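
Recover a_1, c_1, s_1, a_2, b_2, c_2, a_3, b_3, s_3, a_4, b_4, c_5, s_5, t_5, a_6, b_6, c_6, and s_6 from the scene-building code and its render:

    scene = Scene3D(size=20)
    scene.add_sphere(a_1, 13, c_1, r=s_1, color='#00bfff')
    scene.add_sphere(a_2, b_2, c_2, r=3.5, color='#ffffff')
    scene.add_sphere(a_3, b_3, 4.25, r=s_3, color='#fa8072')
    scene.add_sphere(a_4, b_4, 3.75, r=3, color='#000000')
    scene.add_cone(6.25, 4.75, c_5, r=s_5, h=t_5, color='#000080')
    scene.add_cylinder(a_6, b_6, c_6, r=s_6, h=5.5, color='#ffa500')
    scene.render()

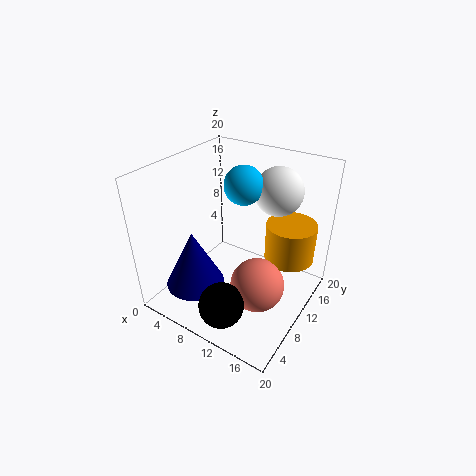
a_1 = 9; c_1 = 16.5; s_1 = 2.75; a_2 = 12.75; b_2 = 16.25; c_2 = 15.25; a_3 = 14; b_3 = 8.75; s_3 = 3.75; a_4 = 11.75; b_4 = 3.25; c_5 = 4.25; s_5 = 4; t_5 = 8; a_6 = 16; b_6 = 14.25; c_6 = 6.5; s_6 = 3.5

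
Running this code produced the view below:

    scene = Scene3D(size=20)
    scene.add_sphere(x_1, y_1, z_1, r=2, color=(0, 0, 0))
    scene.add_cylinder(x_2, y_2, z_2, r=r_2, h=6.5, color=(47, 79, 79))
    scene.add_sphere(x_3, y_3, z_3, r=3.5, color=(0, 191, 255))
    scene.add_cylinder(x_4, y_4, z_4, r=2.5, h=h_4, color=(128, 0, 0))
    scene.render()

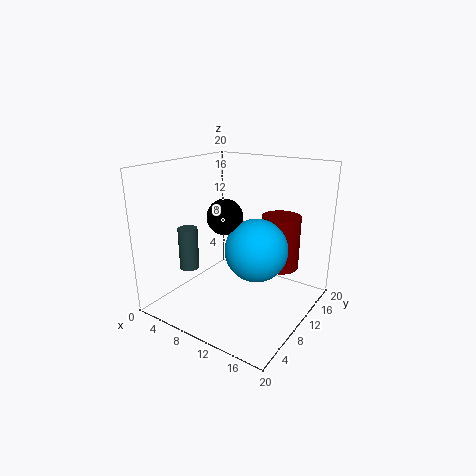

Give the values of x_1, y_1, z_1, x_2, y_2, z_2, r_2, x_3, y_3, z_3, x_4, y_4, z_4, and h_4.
x_1 = 13, y_1 = 3, z_1 = 15.5, x_2 = 1.5, y_2 = 9, z_2 = 3.5, r_2 = 1.5, x_3 = 16.5, y_3 = 4, z_3 = 12, x_4 = 16, y_4 = 11, z_4 = 7, h_4 = 7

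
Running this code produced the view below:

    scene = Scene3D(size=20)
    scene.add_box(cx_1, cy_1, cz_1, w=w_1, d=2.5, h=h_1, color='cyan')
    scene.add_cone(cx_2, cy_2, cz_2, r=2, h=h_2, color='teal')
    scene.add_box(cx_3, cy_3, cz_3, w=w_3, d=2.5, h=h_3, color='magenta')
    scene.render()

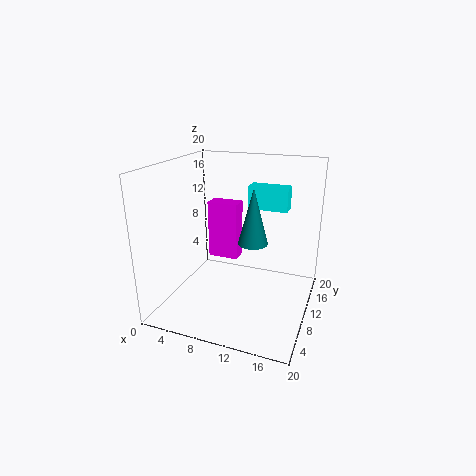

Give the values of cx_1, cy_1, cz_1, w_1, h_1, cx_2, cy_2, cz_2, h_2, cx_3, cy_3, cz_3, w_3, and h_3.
cx_1 = 9.5; cy_1 = 15.5; cz_1 = 12.5; w_1 = 6; h_1 = 3.5; cx_2 = 12.5; cy_2 = 9; cz_2 = 10; h_2 = 7.5; cx_3 = 4.5; cy_3 = 12; cz_3 = 5.5; w_3 = 4.5; h_3 = 8.5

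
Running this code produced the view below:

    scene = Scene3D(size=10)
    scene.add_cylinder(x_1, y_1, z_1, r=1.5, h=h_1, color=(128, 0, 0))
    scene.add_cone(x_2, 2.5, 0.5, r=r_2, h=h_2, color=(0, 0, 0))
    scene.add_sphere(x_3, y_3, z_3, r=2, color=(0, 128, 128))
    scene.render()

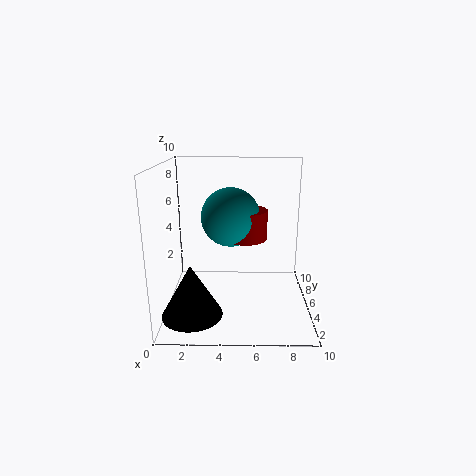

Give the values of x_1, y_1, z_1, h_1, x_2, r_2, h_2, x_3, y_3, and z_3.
x_1 = 5.5, y_1 = 5, z_1 = 5, h_1 = 2, x_2 = 2, r_2 = 2, h_2 = 3.5, x_3 = 4.5, y_3 = 5, z_3 = 6.5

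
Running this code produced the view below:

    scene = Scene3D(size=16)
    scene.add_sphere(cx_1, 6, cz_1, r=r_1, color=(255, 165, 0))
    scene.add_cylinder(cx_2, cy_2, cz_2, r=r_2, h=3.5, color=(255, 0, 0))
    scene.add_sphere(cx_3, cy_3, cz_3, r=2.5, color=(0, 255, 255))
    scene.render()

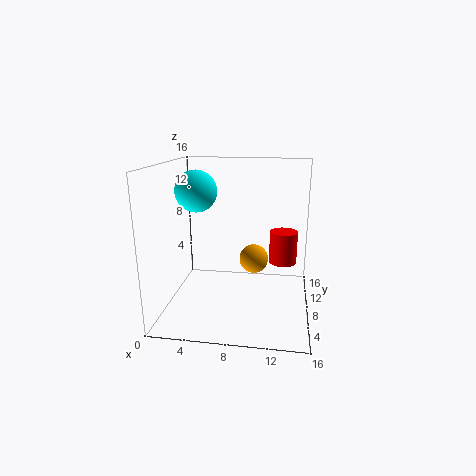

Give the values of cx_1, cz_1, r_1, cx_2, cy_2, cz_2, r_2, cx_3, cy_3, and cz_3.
cx_1 = 10
cz_1 = 6.5
r_1 = 1.5
cx_2 = 13
cy_2 = 8
cz_2 = 5.5
r_2 = 1.5
cx_3 = 2.5
cy_3 = 11
cz_3 = 12.5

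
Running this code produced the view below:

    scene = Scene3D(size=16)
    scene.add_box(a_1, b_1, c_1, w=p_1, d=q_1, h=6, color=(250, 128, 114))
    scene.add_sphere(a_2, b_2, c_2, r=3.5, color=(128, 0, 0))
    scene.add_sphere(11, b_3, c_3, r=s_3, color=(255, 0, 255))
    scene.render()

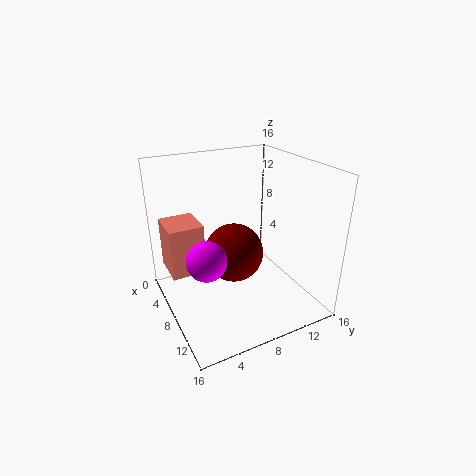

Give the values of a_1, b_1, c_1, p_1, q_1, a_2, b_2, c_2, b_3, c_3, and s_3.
a_1 = 1, b_1 = 1, c_1 = 3, p_1 = 4.5, q_1 = 4, a_2 = 6, b_2 = 8.5, c_2 = 5, b_3 = 3, c_3 = 8, s_3 = 2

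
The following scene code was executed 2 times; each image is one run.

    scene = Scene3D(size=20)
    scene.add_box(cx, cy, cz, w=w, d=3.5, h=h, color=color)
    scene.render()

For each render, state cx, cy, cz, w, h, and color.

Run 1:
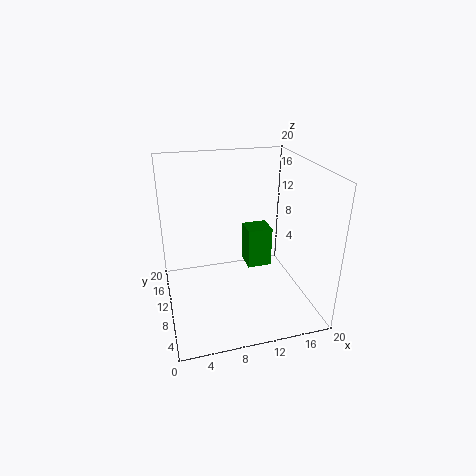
cx = 12.5
cy = 12.75
cz = 3
w = 3.75
h = 6.25
color = 'green'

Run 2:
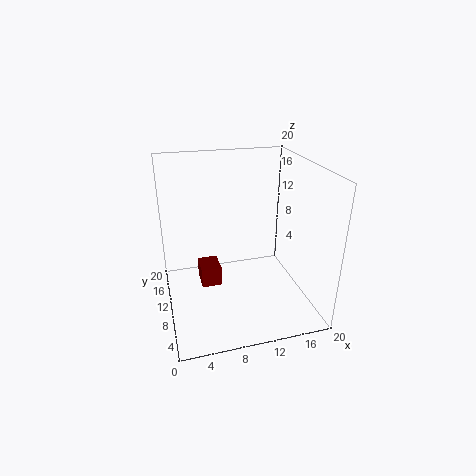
cx = 4.5
cy = 8.5
cz = 3.75
w = 2.75
h = 2.75
color = 'maroon'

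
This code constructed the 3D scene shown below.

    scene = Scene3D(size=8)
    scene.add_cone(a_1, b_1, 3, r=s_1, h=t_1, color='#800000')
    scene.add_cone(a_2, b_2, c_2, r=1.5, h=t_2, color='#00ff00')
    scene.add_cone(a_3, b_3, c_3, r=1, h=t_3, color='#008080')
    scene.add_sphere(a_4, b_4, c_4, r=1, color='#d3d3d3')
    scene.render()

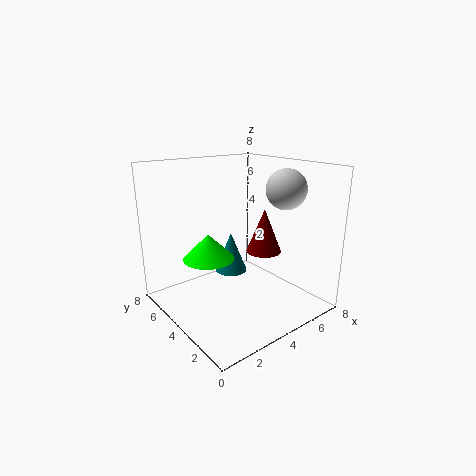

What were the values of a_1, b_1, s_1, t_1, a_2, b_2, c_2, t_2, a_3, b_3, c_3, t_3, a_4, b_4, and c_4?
a_1 = 5.5
b_1 = 3.5
s_1 = 1
t_1 = 2.5
a_2 = 3
b_2 = 5.5
c_2 = 2.5
t_2 = 1.5
a_3 = 5
b_3 = 6
c_3 = 1
t_3 = 2.5
a_4 = 5
b_4 = 1.5
c_4 = 7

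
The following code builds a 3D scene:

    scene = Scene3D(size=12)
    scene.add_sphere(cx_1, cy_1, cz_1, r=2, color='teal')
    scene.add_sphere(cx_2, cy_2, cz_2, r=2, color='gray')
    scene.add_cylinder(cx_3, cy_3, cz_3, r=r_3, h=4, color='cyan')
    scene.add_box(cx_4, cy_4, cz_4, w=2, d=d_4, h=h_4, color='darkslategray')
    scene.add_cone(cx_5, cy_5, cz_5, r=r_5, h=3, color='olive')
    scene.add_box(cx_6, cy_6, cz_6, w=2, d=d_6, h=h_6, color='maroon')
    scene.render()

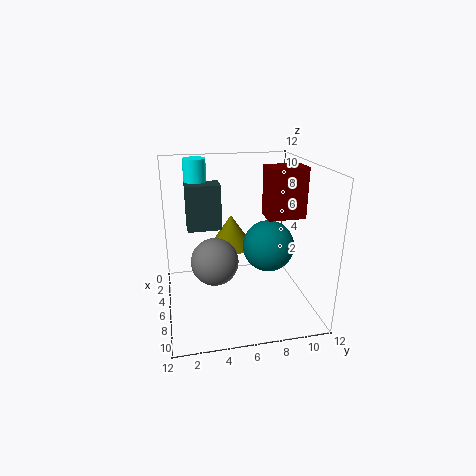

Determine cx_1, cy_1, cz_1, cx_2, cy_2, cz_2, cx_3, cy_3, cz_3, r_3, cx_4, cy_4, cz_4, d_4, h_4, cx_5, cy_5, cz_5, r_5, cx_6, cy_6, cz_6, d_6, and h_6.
cx_1 = 8, cy_1 = 8, cz_1 = 6, cx_2 = 6, cy_2 = 4, cz_2 = 4, cx_3 = 2, cy_3 = 3, cz_3 = 8, r_3 = 1, cx_4 = 2, cy_4 = 2, cz_4 = 6, d_4 = 3, h_4 = 4, cx_5 = 3, cy_5 = 6, cz_5 = 4, r_5 = 2, cx_6 = 6, cy_6 = 8, cz_6 = 8, d_6 = 3, h_6 = 4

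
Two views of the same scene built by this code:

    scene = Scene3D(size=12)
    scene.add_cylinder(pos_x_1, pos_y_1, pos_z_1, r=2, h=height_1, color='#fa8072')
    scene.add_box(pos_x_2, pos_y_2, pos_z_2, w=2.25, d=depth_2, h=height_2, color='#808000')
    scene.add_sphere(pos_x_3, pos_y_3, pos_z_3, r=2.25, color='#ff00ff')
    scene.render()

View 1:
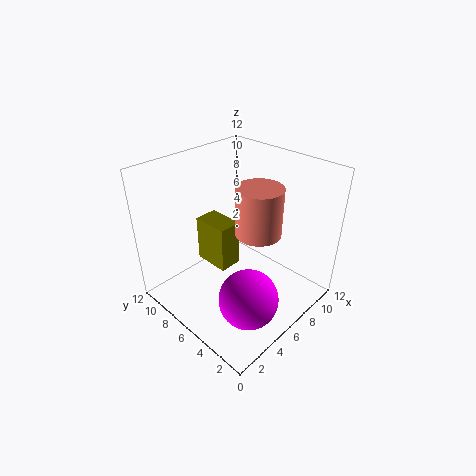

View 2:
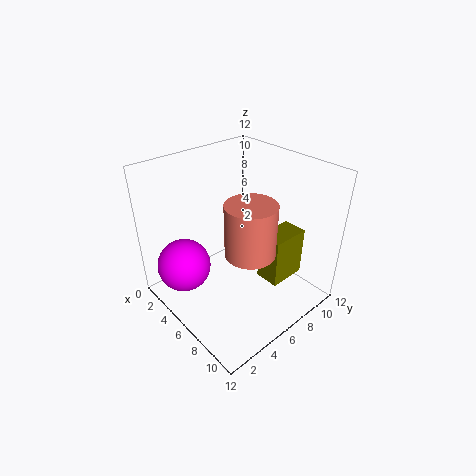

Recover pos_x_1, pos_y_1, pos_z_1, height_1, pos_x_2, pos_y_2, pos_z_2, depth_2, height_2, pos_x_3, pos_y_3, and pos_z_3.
pos_x_1 = 8, pos_y_1 = 5.5, pos_z_1 = 5.75, height_1 = 4.25, pos_x_2 = 6.25, pos_y_2 = 8.25, pos_z_2 = 1, depth_2 = 3.5, height_2 = 4.5, pos_x_3 = 3.25, pos_y_3 = 2.25, pos_z_3 = 3.5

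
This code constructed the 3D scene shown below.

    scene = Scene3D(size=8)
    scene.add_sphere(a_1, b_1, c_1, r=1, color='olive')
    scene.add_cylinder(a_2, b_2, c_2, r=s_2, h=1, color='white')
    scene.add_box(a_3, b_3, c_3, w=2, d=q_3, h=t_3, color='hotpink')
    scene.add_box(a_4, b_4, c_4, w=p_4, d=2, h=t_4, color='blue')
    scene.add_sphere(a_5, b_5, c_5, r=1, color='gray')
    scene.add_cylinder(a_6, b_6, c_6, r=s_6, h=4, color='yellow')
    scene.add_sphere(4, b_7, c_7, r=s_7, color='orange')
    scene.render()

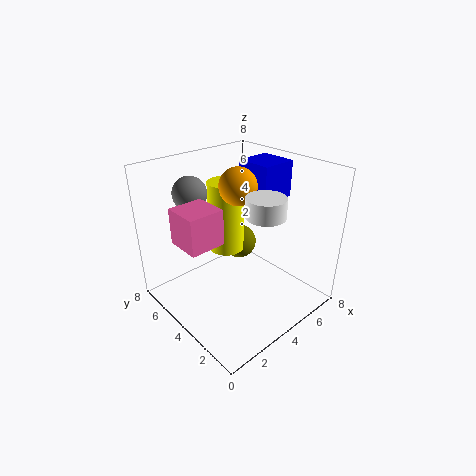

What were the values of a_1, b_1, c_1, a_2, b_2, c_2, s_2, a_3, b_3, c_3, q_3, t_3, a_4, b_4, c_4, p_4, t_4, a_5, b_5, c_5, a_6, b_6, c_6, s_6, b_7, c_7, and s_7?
a_1 = 5, b_1 = 5, c_1 = 3, a_2 = 4, b_2 = 2, c_2 = 6, s_2 = 1, a_3 = 1, b_3 = 4, c_3 = 4, q_3 = 2, t_3 = 2, a_4 = 5, b_4 = 3, c_4 = 6, p_4 = 2, t_4 = 2, a_5 = 3, b_5 = 7, c_5 = 6, a_6 = 4, b_6 = 5, c_6 = 3, s_6 = 1, b_7 = 4, c_7 = 7, s_7 = 1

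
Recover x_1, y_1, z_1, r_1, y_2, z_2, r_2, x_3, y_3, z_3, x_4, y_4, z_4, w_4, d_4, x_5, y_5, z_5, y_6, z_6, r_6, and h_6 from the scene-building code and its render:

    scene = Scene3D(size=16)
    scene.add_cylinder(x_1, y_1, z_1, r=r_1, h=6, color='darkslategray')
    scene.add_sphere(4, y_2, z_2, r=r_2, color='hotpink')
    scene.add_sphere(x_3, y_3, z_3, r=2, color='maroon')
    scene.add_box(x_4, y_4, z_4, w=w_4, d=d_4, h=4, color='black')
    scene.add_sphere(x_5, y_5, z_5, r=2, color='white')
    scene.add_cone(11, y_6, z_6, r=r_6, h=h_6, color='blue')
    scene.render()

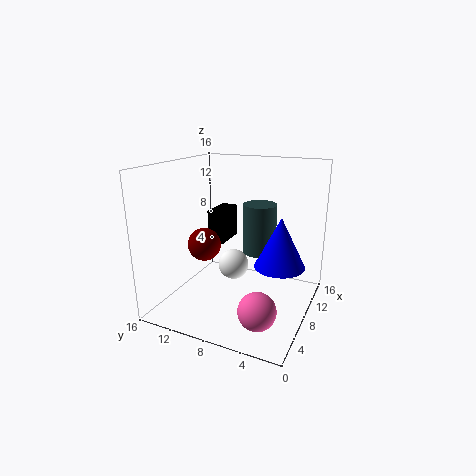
x_1 = 12
y_1 = 7
z_1 = 5
r_1 = 2
y_2 = 4
z_2 = 2
r_2 = 2
x_3 = 9
y_3 = 13
z_3 = 6
x_4 = 10
y_4 = 11
z_4 = 6
w_4 = 4
d_4 = 2
x_5 = 13
y_5 = 11
z_5 = 2
y_6 = 4
z_6 = 4
r_6 = 3
h_6 = 6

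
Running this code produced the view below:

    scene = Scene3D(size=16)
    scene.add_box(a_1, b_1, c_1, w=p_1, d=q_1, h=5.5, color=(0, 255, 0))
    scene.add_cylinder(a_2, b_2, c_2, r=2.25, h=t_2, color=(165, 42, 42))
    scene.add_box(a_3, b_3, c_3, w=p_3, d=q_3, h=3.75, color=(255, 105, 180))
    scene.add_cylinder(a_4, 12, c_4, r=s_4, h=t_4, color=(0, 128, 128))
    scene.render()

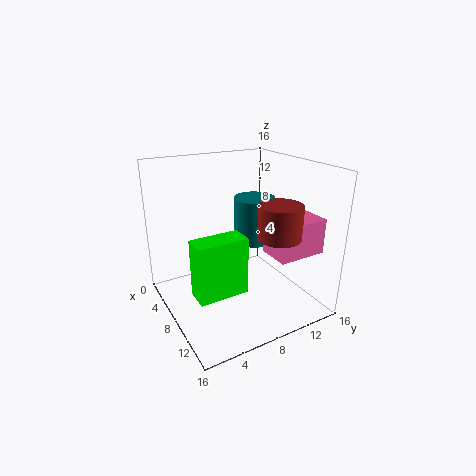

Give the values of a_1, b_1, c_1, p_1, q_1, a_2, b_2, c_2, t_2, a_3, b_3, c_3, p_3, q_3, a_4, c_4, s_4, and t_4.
a_1 = 12, b_1 = 0.75, c_1 = 5.5, p_1 = 2.25, q_1 = 4.75, a_2 = 12.5, b_2 = 10.25, c_2 = 9.25, t_2 = 3.5, a_3 = 10.75, b_3 = 9.5, c_3 = 7.25, p_3 = 3.5, q_3 = 5.25, a_4 = 5, c_4 = 5.75, s_4 = 2.5, t_4 = 5.5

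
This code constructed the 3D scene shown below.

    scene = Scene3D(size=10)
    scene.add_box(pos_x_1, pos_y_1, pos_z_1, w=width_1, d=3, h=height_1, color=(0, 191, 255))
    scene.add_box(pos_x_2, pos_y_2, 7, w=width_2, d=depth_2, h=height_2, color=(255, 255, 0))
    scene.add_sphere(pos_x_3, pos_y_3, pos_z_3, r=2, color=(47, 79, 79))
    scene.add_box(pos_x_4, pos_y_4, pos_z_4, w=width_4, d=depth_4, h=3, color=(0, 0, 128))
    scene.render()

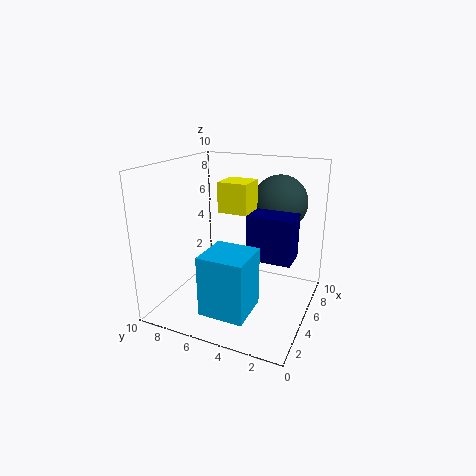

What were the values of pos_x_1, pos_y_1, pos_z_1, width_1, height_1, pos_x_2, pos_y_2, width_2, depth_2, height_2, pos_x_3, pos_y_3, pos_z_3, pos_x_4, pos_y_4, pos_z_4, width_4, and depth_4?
pos_x_1 = 1
pos_y_1 = 3
pos_z_1 = 1
width_1 = 3
height_1 = 4
pos_x_2 = 4
pos_y_2 = 4
width_2 = 2
depth_2 = 2
height_2 = 2
pos_x_3 = 8
pos_y_3 = 3
pos_z_3 = 7
pos_x_4 = 4
pos_y_4 = 1
pos_z_4 = 4
width_4 = 2
depth_4 = 3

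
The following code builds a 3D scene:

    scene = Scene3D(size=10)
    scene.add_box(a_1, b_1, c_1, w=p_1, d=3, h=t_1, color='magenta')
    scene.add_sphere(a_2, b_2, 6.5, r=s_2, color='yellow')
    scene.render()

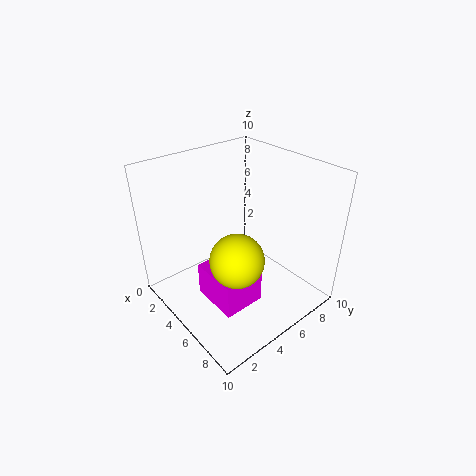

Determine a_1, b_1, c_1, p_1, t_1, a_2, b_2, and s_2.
a_1 = 3.5; b_1 = 2.5; c_1 = 0.5; p_1 = 3.5; t_1 = 2.5; a_2 = 8.5; b_2 = 2; s_2 = 1.5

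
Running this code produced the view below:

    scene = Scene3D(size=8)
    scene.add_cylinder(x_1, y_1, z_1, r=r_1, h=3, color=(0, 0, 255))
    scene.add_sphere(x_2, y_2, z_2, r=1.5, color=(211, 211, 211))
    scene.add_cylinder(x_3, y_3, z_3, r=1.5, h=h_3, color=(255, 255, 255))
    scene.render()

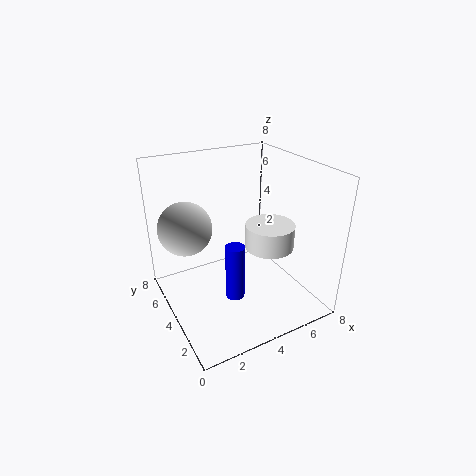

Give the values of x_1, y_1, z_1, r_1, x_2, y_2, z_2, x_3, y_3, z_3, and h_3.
x_1 = 3, y_1 = 2.5, z_1 = 1.5, r_1 = 0.5, x_2 = 1.5, y_2 = 5.5, z_2 = 4.5, x_3 = 6.5, y_3 = 4.5, z_3 = 2.5, h_3 = 1.5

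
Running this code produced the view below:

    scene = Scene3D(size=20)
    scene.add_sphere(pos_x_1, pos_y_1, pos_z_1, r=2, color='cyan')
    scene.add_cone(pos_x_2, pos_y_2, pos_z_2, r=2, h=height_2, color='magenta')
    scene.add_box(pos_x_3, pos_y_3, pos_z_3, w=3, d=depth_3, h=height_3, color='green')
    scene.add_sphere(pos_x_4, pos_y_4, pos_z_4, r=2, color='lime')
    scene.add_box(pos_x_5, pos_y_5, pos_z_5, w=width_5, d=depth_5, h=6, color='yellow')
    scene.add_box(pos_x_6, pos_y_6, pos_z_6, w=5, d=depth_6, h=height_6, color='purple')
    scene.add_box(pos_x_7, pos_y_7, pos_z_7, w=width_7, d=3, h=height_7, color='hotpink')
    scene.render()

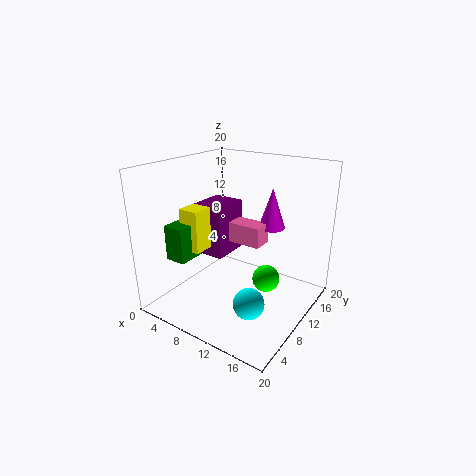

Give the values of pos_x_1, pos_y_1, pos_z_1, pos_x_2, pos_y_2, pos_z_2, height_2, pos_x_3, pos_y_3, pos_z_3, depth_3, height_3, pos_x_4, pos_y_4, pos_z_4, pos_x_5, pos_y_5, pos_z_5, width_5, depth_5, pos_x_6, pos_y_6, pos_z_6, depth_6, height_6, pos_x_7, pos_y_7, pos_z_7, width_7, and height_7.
pos_x_1 = 15
pos_y_1 = 5
pos_z_1 = 4
pos_x_2 = 12
pos_y_2 = 16
pos_z_2 = 10
height_2 = 6
pos_x_3 = 2
pos_y_3 = 4
pos_z_3 = 7
depth_3 = 4
height_3 = 5
pos_x_4 = 13
pos_y_4 = 13
pos_z_4 = 3
pos_x_5 = 3
pos_y_5 = 6
pos_z_5 = 8
width_5 = 3
depth_5 = 3
pos_x_6 = 1
pos_y_6 = 11
pos_z_6 = 5
depth_6 = 6
height_6 = 8
pos_x_7 = 7
pos_y_7 = 12
pos_z_7 = 8
width_7 = 5
height_7 = 3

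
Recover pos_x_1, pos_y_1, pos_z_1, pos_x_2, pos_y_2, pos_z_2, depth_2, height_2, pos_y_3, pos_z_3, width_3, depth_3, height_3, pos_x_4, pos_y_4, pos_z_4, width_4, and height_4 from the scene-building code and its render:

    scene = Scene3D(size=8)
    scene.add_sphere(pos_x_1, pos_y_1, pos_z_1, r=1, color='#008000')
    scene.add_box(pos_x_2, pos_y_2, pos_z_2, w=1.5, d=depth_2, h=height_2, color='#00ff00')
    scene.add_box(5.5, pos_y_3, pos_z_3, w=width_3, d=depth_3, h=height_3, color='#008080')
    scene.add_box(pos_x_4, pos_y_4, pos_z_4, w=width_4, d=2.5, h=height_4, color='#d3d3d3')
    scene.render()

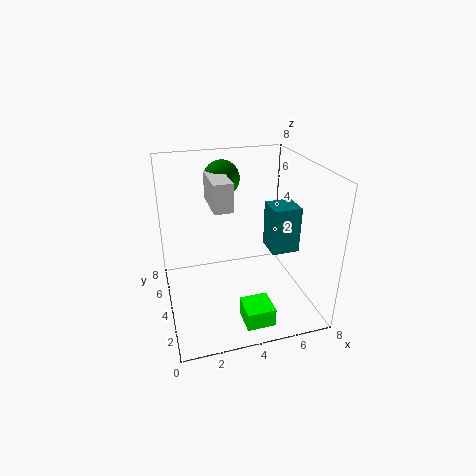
pos_x_1 = 3.5; pos_y_1 = 5.5; pos_z_1 = 7; pos_x_2 = 3.5; pos_y_2 = 0.5; pos_z_2 = 0.5; depth_2 = 1.5; height_2 = 1; pos_y_3 = 2.5; pos_z_3 = 3.5; width_3 = 1.5; depth_3 = 1.5; height_3 = 2.5; pos_x_4 = 2.5; pos_y_4 = 3; pos_z_4 = 6; width_4 = 1; height_4 = 1.5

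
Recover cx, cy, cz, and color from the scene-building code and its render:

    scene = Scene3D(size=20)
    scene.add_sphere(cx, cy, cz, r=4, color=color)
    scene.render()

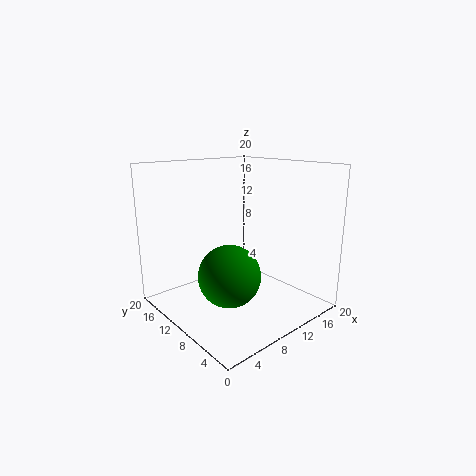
cx = 6; cy = 7; cz = 6.5; color = 'green'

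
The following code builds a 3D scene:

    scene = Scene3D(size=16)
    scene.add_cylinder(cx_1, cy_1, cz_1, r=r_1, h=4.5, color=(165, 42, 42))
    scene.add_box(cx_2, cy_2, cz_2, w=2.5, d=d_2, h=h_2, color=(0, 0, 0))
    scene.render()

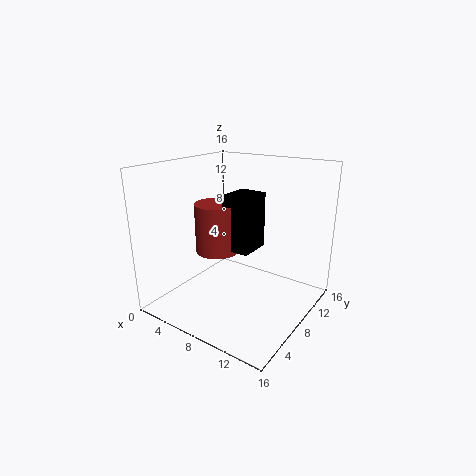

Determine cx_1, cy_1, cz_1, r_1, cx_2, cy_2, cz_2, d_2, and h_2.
cx_1 = 9.5; cy_1 = 2.5; cz_1 = 9; r_1 = 2; cx_2 = 10.5; cy_2 = 2; cz_2 = 9.5; d_2 = 3; h_2 = 5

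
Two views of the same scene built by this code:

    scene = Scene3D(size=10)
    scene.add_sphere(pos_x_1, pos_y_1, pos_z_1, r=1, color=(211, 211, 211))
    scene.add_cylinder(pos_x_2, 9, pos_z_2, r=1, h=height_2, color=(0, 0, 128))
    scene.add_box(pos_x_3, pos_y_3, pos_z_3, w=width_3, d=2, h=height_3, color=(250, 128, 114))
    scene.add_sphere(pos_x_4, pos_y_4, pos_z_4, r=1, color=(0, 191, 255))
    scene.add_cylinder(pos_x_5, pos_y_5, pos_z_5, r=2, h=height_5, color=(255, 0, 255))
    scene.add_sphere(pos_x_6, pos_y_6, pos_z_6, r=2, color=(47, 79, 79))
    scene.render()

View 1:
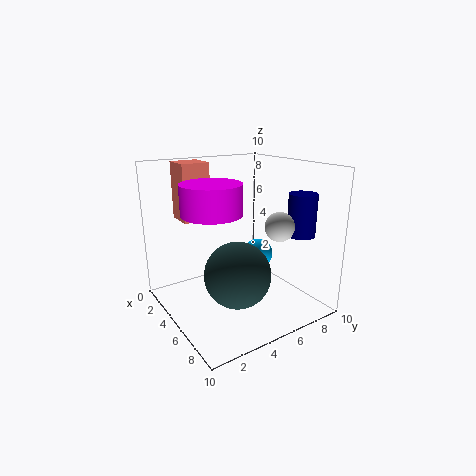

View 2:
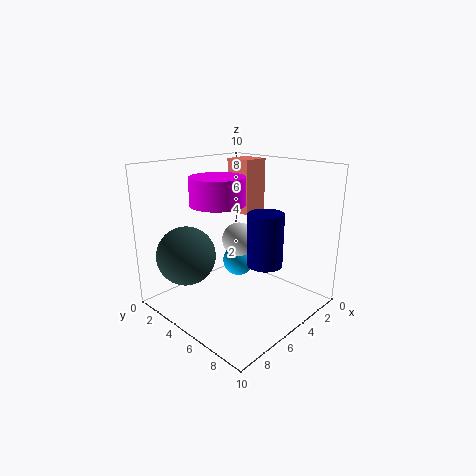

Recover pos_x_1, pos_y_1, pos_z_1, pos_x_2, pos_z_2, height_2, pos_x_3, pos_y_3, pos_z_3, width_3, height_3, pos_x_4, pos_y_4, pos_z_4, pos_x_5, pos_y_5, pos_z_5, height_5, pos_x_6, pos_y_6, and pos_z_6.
pos_x_1 = 7; pos_y_1 = 7; pos_z_1 = 6; pos_x_2 = 7; pos_z_2 = 5; height_2 = 3; pos_x_3 = 1; pos_y_3 = 2; pos_z_3 = 6; width_3 = 2; height_3 = 4; pos_x_4 = 6; pos_y_4 = 6; pos_z_4 = 4; pos_x_5 = 5; pos_y_5 = 3; pos_z_5 = 7; height_5 = 2; pos_x_6 = 8; pos_y_6 = 3; pos_z_6 = 4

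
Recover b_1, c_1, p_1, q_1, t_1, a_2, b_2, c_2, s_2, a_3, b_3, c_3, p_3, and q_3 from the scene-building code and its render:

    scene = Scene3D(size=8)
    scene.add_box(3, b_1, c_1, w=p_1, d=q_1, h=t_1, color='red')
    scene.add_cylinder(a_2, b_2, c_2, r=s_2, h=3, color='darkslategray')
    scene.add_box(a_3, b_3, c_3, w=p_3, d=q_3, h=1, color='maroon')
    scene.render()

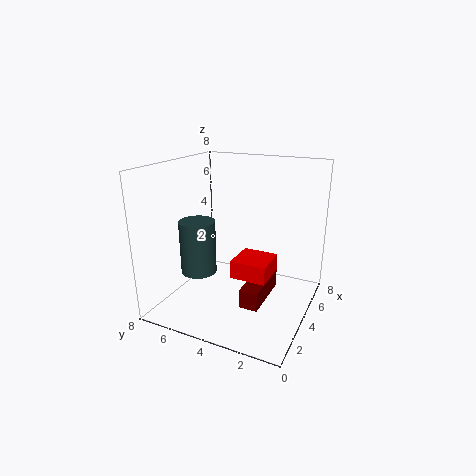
b_1 = 2
c_1 = 2
p_1 = 2
q_1 = 2
t_1 = 1
a_2 = 3
b_2 = 6
c_2 = 2
s_2 = 1
a_3 = 2
b_3 = 2
c_3 = 1
p_3 = 3
q_3 = 1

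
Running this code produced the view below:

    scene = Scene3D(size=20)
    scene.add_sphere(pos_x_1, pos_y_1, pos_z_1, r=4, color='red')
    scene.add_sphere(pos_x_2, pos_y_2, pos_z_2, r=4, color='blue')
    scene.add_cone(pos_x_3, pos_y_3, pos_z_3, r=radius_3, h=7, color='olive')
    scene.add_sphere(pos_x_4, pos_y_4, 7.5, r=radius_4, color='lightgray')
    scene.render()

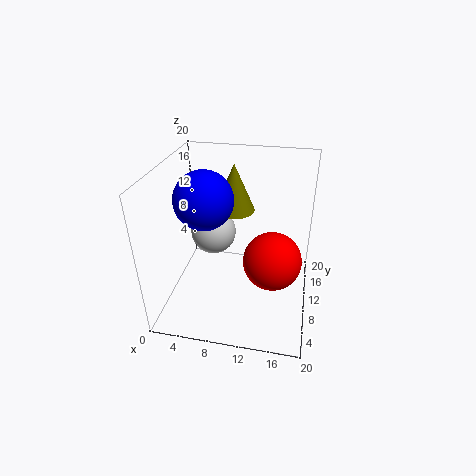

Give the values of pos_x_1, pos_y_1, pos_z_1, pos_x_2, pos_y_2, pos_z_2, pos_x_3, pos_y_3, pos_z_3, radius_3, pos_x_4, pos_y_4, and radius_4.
pos_x_1 = 15
pos_y_1 = 9
pos_z_1 = 7.5
pos_x_2 = 5.5
pos_y_2 = 9.5
pos_z_2 = 15.5
pos_x_3 = 8.5
pos_y_3 = 14.5
pos_z_3 = 12
radius_3 = 3
pos_x_4 = 5
pos_y_4 = 15
radius_4 = 3.5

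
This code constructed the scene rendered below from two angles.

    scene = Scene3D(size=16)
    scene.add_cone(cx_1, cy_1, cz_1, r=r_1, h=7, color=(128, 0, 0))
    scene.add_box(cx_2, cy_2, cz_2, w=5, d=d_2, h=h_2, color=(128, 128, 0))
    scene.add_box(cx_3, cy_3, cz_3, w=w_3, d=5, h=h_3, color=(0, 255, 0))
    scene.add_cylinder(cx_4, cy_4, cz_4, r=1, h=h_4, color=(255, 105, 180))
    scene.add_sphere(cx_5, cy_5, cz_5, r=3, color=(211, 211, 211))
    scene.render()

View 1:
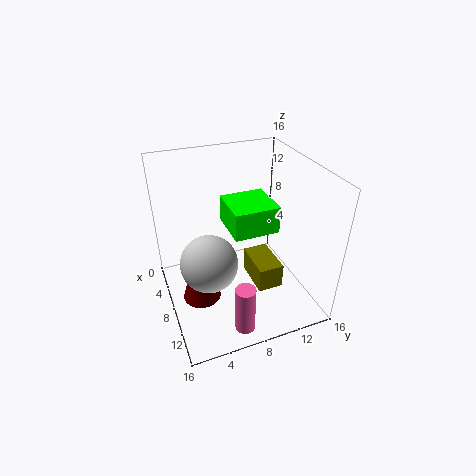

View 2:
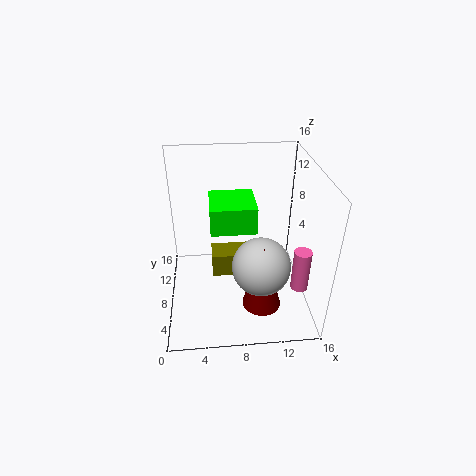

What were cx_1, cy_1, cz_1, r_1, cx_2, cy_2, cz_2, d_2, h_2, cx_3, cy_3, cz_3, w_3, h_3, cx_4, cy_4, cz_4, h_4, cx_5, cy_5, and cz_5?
cx_1 = 10; cy_1 = 3; cz_1 = 3; r_1 = 2; cx_2 = 5; cy_2 = 10; cz_2 = 1; d_2 = 3; h_2 = 3; cx_3 = 5; cy_3 = 7; cz_3 = 9; w_3 = 5; h_3 = 3; cx_4 = 15; cy_4 = 6; cz_4 = 2; h_4 = 5; cx_5 = 10; cy_5 = 4; cz_5 = 7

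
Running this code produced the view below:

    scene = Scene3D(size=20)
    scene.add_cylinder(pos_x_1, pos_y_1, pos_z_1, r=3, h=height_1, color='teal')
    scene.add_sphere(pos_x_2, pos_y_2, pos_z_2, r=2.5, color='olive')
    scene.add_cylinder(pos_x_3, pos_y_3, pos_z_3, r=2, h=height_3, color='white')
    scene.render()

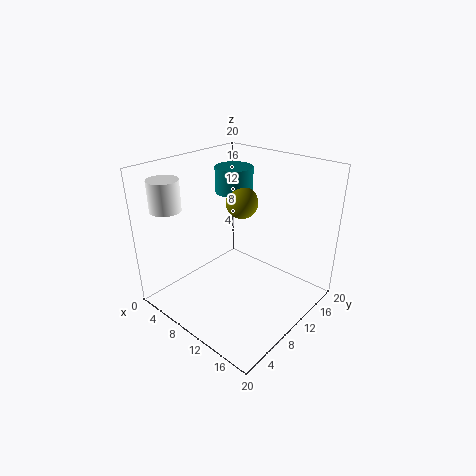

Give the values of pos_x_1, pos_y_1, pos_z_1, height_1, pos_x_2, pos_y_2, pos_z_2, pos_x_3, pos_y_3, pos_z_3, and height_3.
pos_x_1 = 3.5; pos_y_1 = 16.5; pos_z_1 = 13.5; height_1 = 4; pos_x_2 = 6; pos_y_2 = 15.5; pos_z_2 = 12.5; pos_x_3 = 4.5; pos_y_3 = 2.5; pos_z_3 = 15; height_3 = 4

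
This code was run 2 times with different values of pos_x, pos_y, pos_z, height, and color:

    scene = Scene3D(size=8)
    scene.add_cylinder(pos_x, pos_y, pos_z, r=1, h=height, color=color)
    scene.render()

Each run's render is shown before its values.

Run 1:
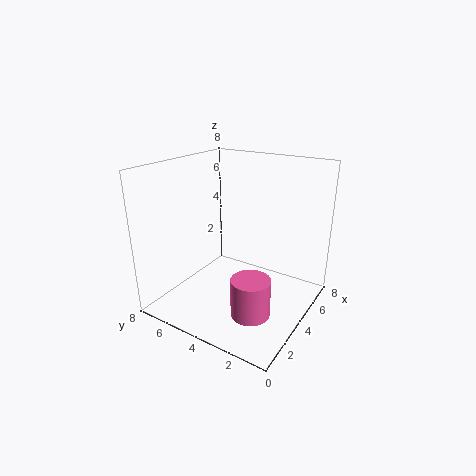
pos_x = 2
pos_y = 2
pos_z = 1
height = 2
color = 'hotpink'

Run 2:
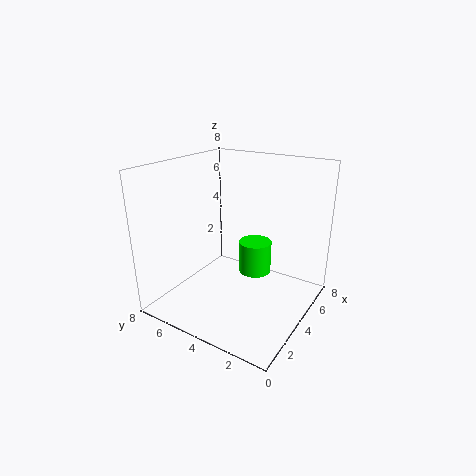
pos_x = 6
pos_y = 4
pos_z = 1
height = 2
color = 'lime'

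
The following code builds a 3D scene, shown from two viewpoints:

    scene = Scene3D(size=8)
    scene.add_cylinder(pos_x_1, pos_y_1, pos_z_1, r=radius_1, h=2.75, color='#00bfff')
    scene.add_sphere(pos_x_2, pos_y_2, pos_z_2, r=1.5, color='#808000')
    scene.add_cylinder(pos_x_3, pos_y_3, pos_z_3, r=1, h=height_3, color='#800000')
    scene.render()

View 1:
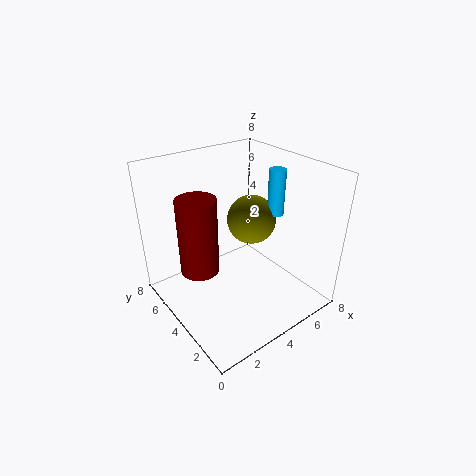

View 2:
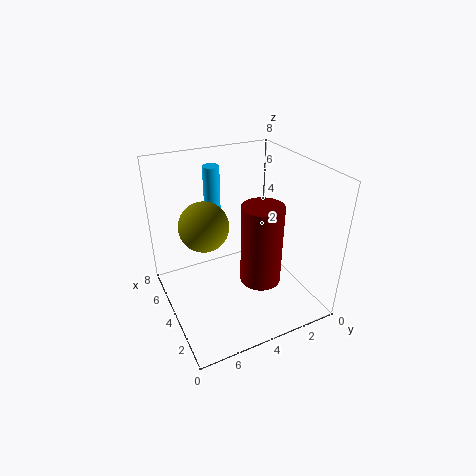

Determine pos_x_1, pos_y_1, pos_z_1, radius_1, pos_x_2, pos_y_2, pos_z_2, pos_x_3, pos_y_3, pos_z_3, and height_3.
pos_x_1 = 7
pos_y_1 = 4.25
pos_z_1 = 4.5
radius_1 = 0.5
pos_x_2 = 6
pos_y_2 = 5.25
pos_z_2 = 4
pos_x_3 = 1.5
pos_y_3 = 4
pos_z_3 = 3
height_3 = 4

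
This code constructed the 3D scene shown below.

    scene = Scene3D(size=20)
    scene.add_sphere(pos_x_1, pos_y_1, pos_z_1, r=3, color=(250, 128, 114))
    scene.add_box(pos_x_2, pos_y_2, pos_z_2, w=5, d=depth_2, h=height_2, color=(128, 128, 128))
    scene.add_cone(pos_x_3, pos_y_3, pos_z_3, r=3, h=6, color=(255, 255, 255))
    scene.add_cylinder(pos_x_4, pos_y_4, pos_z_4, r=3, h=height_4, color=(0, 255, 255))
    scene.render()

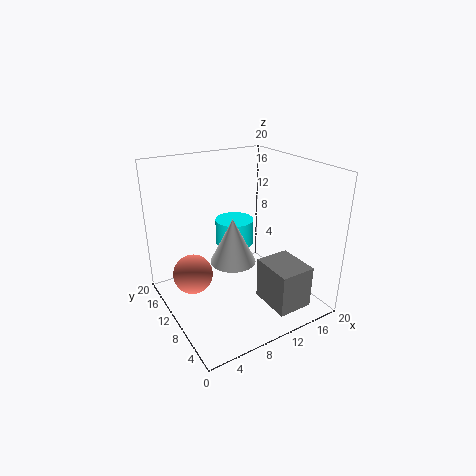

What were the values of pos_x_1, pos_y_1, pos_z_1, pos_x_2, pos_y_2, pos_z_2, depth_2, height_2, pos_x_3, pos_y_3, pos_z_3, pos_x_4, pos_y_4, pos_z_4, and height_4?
pos_x_1 = 5, pos_y_1 = 15, pos_z_1 = 3, pos_x_2 = 12, pos_y_2 = 2, pos_z_2 = 1, depth_2 = 6, height_2 = 6, pos_x_3 = 8, pos_y_3 = 8, pos_z_3 = 8, pos_x_4 = 13, pos_y_4 = 16, pos_z_4 = 6, height_4 = 4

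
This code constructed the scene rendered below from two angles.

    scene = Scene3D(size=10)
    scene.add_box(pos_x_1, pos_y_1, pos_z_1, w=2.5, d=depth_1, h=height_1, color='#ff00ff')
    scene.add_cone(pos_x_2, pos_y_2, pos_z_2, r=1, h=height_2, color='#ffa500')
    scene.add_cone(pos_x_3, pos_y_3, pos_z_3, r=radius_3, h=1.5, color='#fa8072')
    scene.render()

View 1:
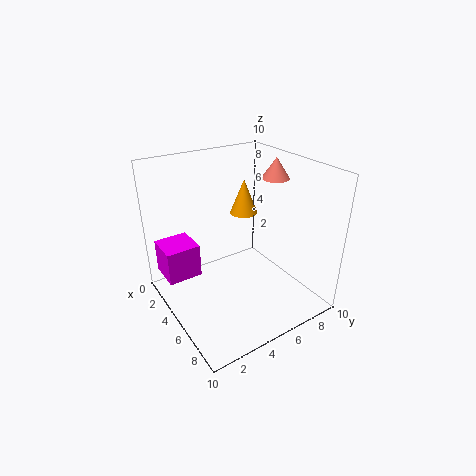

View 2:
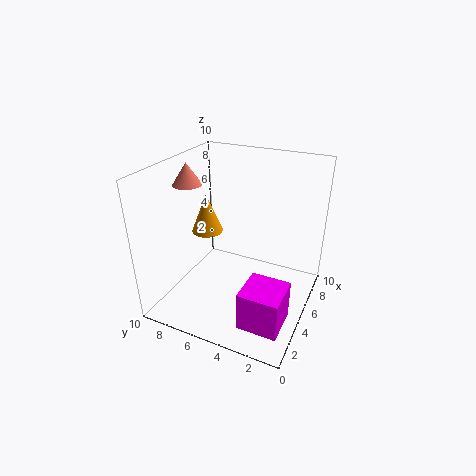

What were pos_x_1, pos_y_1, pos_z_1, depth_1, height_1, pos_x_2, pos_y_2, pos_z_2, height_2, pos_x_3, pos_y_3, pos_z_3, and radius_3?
pos_x_1 = 0.5
pos_y_1 = 0.5
pos_z_1 = 1.5
depth_1 = 2.5
height_1 = 2.5
pos_x_2 = 3.5
pos_y_2 = 6.5
pos_z_2 = 6
height_2 = 2.5
pos_x_3 = 4.5
pos_y_3 = 8.5
pos_z_3 = 8.5
radius_3 = 1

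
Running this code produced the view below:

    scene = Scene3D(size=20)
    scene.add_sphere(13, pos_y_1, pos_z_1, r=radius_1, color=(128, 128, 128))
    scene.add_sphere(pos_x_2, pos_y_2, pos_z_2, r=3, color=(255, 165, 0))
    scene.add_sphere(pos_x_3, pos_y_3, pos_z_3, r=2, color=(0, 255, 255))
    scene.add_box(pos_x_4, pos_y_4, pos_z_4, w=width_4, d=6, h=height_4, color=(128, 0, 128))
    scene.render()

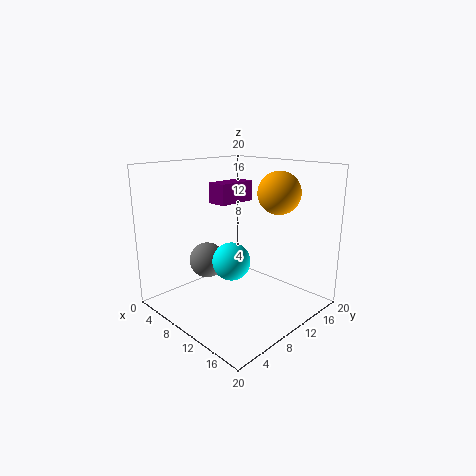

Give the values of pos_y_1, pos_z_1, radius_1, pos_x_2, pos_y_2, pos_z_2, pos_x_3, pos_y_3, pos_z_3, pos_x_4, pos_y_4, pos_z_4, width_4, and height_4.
pos_y_1 = 2; pos_z_1 = 10; radius_1 = 2; pos_x_2 = 13; pos_y_2 = 15; pos_z_2 = 16; pos_x_3 = 17; pos_y_3 = 2; pos_z_3 = 11; pos_x_4 = 4; pos_y_4 = 10; pos_z_4 = 14; width_4 = 3; height_4 = 3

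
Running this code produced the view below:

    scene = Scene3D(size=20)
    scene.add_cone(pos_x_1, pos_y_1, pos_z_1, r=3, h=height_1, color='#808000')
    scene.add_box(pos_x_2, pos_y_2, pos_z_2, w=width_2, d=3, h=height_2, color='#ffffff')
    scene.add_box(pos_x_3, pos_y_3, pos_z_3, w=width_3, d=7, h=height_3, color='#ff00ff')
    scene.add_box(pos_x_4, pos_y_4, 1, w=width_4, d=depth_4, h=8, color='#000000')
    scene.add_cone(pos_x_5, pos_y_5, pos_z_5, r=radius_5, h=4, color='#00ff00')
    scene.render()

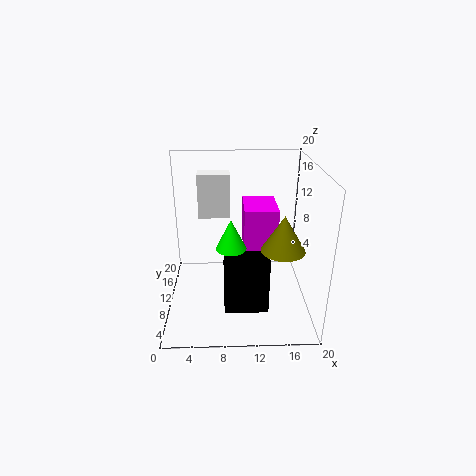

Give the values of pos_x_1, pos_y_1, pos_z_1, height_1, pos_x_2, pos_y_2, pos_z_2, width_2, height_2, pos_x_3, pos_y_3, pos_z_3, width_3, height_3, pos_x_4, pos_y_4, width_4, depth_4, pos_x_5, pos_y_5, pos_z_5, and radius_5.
pos_x_1 = 16; pos_y_1 = 8; pos_z_1 = 9; height_1 = 5; pos_x_2 = 4; pos_y_2 = 17; pos_z_2 = 10; width_2 = 5; height_2 = 7; pos_x_3 = 11; pos_y_3 = 12; pos_z_3 = 6; width_3 = 5; height_3 = 7; pos_x_4 = 8; pos_y_4 = 5; width_4 = 6; depth_4 = 3; pos_x_5 = 9; pos_y_5 = 7; pos_z_5 = 10; radius_5 = 2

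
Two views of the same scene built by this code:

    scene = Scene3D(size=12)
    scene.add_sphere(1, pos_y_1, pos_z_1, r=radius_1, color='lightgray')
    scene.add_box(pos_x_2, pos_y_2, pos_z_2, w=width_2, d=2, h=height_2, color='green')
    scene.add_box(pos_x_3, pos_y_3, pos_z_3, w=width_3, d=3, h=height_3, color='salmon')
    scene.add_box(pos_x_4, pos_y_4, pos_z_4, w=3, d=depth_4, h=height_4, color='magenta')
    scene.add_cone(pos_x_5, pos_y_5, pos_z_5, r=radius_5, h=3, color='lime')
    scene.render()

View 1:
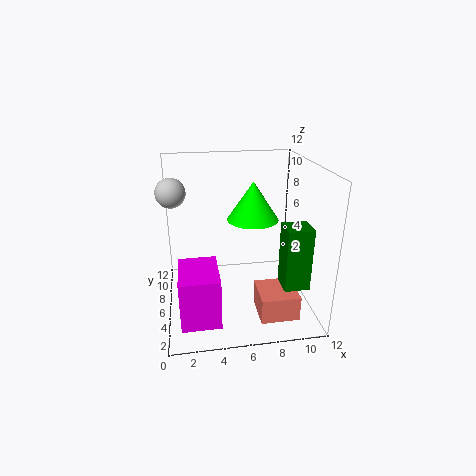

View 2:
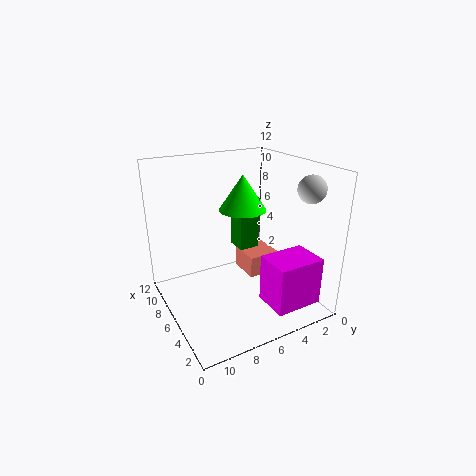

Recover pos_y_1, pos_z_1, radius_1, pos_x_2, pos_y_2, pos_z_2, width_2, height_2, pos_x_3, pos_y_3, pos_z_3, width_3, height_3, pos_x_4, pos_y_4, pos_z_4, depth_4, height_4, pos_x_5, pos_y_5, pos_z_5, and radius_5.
pos_y_1 = 3; pos_z_1 = 11; radius_1 = 1; pos_x_2 = 9; pos_y_2 = 2; pos_z_2 = 3; width_2 = 2; height_2 = 5; pos_x_3 = 7; pos_y_3 = 1; pos_z_3 = 1; width_3 = 3; height_3 = 2; pos_x_4 = 1; pos_y_4 = 1; pos_z_4 = 1; depth_4 = 4; height_4 = 4; pos_x_5 = 7; pos_y_5 = 5; pos_z_5 = 8; radius_5 = 2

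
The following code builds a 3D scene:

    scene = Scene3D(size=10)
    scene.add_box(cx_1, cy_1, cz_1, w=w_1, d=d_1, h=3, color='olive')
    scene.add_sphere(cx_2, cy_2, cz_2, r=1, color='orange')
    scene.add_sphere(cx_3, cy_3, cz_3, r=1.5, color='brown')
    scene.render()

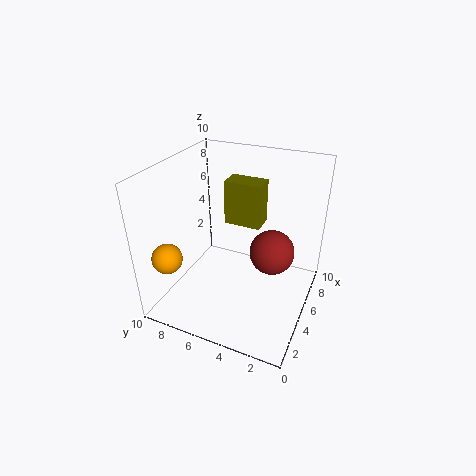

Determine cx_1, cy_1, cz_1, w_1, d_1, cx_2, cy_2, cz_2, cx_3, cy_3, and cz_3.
cx_1 = 5, cy_1 = 3.5, cz_1 = 6, w_1 = 1.5, d_1 = 2.5, cx_2 = 1.5, cy_2 = 8.5, cz_2 = 4.5, cx_3 = 5, cy_3 = 2.5, cz_3 = 4.5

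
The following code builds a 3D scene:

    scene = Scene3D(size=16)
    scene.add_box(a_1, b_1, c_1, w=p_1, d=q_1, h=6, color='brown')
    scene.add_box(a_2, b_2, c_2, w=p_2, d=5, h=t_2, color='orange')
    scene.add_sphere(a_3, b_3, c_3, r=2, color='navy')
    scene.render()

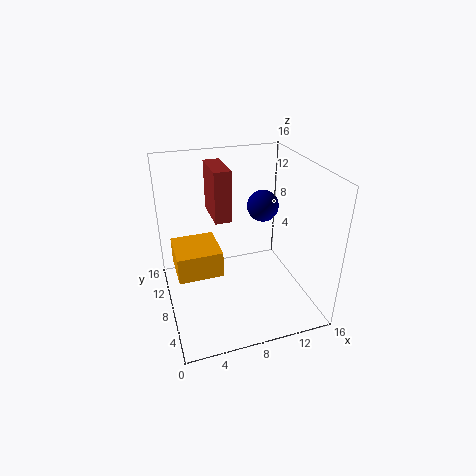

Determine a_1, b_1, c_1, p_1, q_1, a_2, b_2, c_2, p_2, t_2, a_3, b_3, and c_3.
a_1 = 6; b_1 = 10; c_1 = 9; p_1 = 2; q_1 = 5; a_2 = 1; b_2 = 7; c_2 = 4; p_2 = 5; t_2 = 3; a_3 = 13; b_3 = 13; c_3 = 9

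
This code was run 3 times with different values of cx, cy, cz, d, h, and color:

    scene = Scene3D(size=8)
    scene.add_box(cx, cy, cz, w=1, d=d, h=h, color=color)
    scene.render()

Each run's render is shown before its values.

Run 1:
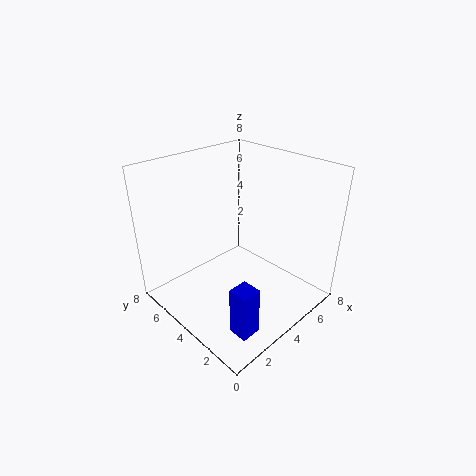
cx = 1, cy = 0.5, cz = 1, d = 1, h = 2.5, color = 'blue'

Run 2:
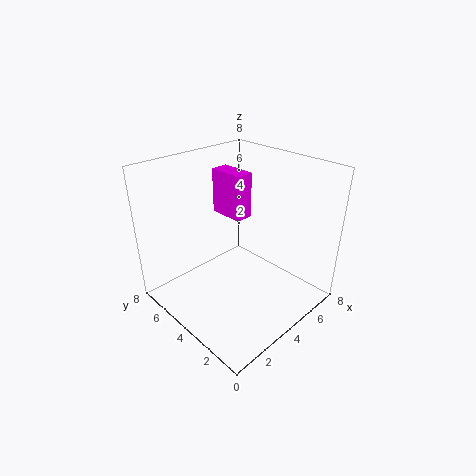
cx = 4, cy = 4, cz = 5, d = 2, h = 2.5, color = 'magenta'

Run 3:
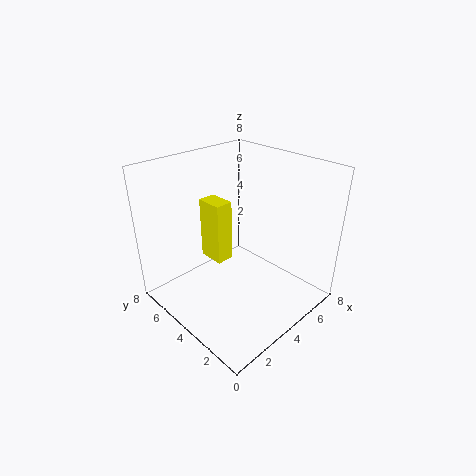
cx = 3, cy = 4.5, cz = 2.5, d = 1.5, h = 3.5, color = 'yellow'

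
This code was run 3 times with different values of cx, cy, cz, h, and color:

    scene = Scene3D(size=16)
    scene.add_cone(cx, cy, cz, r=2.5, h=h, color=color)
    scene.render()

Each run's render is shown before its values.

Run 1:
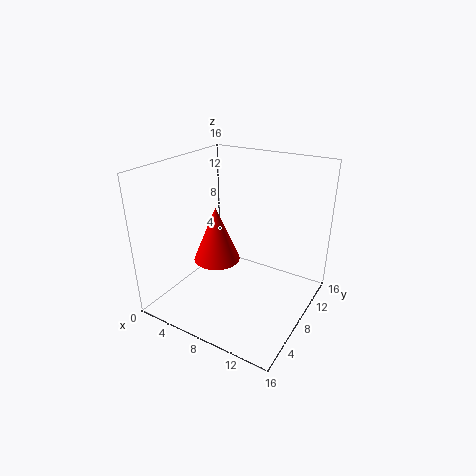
cx = 6.5; cy = 6; cz = 6; h = 6; color = 'red'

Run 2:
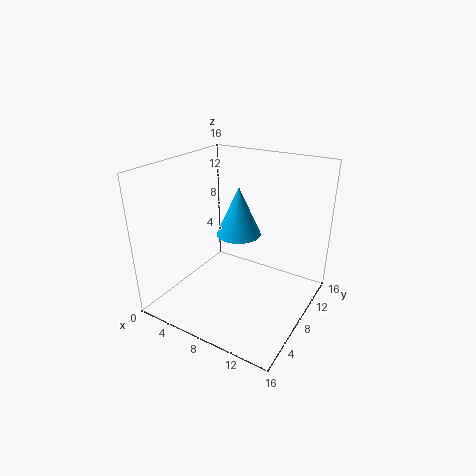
cx = 7.5; cy = 9; cz = 8; h = 5.5; color = 'deepskyblue'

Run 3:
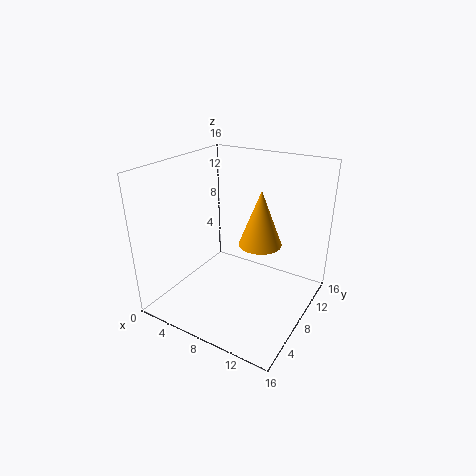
cx = 9.5; cy = 10.5; cz = 6.5; h = 6.5; color = 'orange'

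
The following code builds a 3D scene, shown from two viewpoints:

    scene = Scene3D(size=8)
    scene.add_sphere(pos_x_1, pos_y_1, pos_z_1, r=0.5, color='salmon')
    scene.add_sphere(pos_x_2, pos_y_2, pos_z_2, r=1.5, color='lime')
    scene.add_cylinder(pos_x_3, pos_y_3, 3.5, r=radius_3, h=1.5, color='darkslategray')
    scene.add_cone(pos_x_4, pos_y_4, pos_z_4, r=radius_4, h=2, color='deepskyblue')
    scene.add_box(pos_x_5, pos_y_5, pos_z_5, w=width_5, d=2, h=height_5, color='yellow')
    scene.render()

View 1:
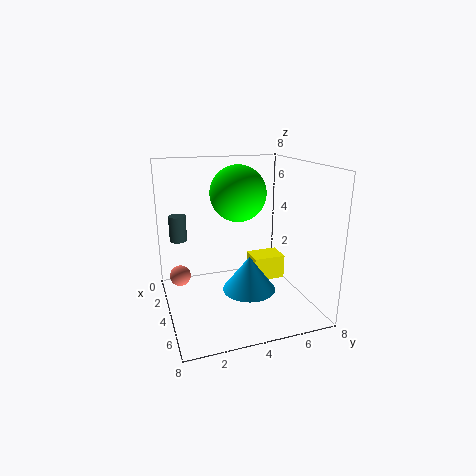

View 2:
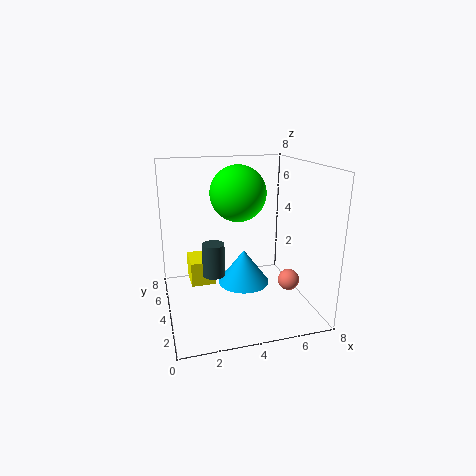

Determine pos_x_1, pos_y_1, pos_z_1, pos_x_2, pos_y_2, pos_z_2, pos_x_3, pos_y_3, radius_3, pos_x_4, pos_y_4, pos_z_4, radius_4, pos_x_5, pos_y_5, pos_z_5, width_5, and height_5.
pos_x_1 = 5.5, pos_y_1 = 0.5, pos_z_1 = 3, pos_x_2 = 4, pos_y_2 = 4, pos_z_2 = 6.5, pos_x_3 = 2, pos_y_3 = 1, radius_3 = 0.5, pos_x_4 = 4.5, pos_y_4 = 4.5, pos_z_4 = 1, radius_4 = 1.5, pos_x_5 = 1.5, pos_y_5 = 5.5, pos_z_5 = 0.5, width_5 = 1.5, height_5 = 1.5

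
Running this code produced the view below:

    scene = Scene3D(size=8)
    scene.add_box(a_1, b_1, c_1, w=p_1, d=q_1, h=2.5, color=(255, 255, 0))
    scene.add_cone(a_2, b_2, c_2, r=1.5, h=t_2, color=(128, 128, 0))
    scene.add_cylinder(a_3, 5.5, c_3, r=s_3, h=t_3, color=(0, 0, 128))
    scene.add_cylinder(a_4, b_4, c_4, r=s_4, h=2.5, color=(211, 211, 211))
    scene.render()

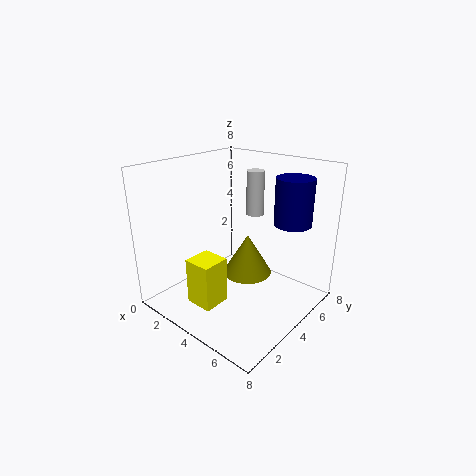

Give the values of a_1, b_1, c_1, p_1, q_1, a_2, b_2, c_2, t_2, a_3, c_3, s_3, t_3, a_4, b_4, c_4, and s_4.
a_1 = 3
b_1 = 1
c_1 = 1
p_1 = 1.5
q_1 = 1.5
a_2 = 3.5
b_2 = 5.5
c_2 = 1
t_2 = 2.5
a_3 = 6.5
c_3 = 5
s_3 = 1
t_3 = 2.5
a_4 = 4
b_4 = 5.5
c_4 = 5
s_4 = 0.5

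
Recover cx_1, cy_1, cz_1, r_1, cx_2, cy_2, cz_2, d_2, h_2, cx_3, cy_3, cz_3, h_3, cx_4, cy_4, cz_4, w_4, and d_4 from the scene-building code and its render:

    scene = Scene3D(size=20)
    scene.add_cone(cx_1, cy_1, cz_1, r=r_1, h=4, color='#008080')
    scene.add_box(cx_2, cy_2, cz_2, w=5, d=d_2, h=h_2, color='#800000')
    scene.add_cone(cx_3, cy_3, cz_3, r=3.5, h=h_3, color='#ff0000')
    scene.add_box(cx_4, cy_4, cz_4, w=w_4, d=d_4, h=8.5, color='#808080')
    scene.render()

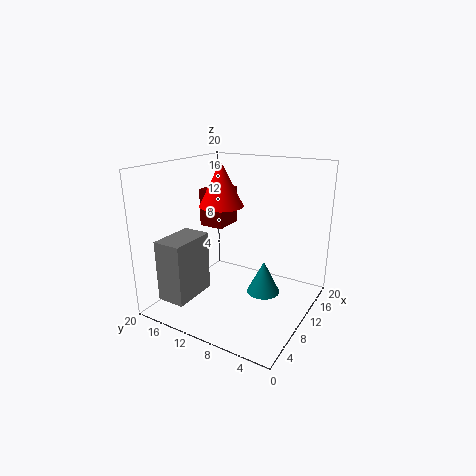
cx_1 = 6
cy_1 = 4
cz_1 = 5.5
r_1 = 2
cx_2 = 14
cy_2 = 15.5
cz_2 = 9
d_2 = 4
h_2 = 6
cx_3 = 15
cy_3 = 16
cz_3 = 12.5
h_3 = 7
cx_4 = 2
cy_4 = 14
cz_4 = 2
w_4 = 6.5
d_4 = 4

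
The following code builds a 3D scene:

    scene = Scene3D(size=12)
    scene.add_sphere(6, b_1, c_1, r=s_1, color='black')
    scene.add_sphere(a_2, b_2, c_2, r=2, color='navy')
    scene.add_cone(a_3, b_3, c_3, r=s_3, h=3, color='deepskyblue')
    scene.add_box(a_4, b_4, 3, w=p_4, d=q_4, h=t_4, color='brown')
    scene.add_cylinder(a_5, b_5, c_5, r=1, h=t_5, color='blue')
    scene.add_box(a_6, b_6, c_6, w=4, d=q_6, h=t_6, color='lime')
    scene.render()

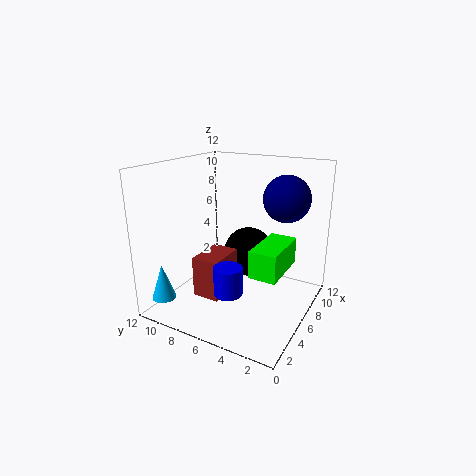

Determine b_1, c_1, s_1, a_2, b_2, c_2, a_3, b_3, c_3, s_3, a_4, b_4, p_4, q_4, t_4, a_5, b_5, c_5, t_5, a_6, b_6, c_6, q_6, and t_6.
b_1 = 5; c_1 = 5; s_1 = 2; a_2 = 9; b_2 = 3; c_2 = 9; a_3 = 2; b_3 = 11; c_3 = 1; s_3 = 1; a_4 = 1; b_4 = 5; p_4 = 3; q_4 = 2; t_4 = 3; a_5 = 1; b_5 = 4; c_5 = 4; t_5 = 2; a_6 = 2; b_6 = 1; c_6 = 5; q_6 = 2; t_6 = 2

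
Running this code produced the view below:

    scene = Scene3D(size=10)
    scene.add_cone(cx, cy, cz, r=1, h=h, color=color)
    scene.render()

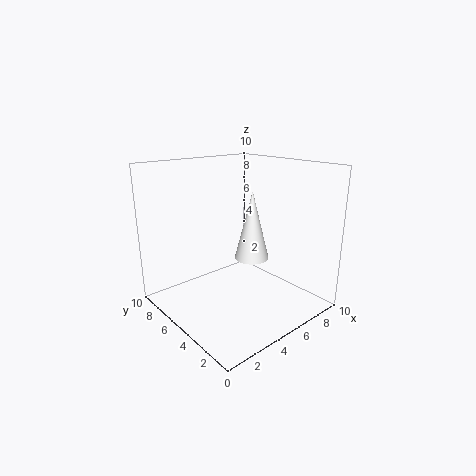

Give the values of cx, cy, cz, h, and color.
cx = 3.5; cy = 2; cz = 5; h = 4; color = 'white'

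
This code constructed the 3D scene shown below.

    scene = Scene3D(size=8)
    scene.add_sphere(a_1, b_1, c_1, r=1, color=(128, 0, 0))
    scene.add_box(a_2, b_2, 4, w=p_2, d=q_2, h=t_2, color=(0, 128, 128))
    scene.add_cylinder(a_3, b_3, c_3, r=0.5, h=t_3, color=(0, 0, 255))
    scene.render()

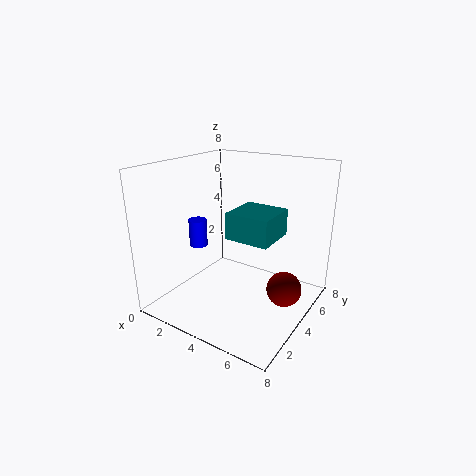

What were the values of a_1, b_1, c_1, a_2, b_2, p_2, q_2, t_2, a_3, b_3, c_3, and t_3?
a_1 = 6.5; b_1 = 5; c_1 = 1; a_2 = 3.5; b_2 = 3.5; p_2 = 2.5; q_2 = 2.5; t_2 = 1.5; a_3 = 2; b_3 = 3; c_3 = 3.5; t_3 = 1.5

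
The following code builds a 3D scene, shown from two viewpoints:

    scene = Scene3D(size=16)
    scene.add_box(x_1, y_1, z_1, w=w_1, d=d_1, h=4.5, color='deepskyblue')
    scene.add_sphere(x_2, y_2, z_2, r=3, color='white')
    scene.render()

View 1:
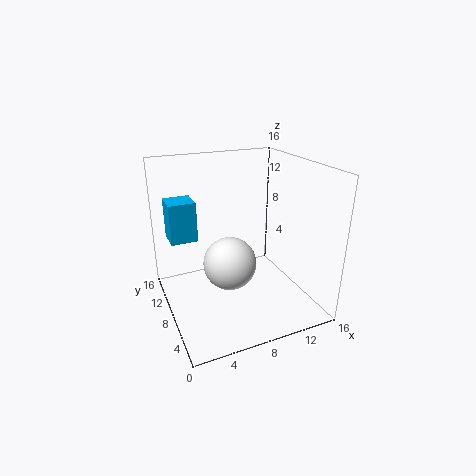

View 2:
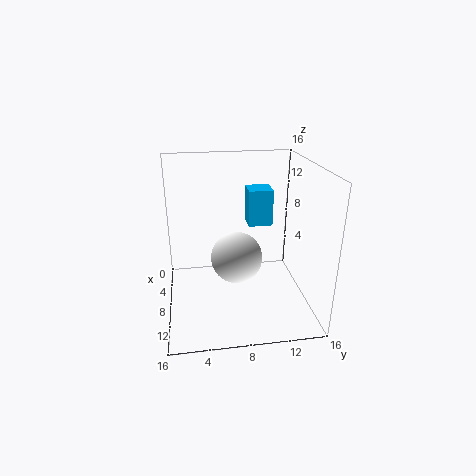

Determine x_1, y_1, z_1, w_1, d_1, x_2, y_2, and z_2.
x_1 = 1; y_1 = 10; z_1 = 7.5; w_1 = 3; d_1 = 3; x_2 = 7; y_2 = 8; z_2 = 5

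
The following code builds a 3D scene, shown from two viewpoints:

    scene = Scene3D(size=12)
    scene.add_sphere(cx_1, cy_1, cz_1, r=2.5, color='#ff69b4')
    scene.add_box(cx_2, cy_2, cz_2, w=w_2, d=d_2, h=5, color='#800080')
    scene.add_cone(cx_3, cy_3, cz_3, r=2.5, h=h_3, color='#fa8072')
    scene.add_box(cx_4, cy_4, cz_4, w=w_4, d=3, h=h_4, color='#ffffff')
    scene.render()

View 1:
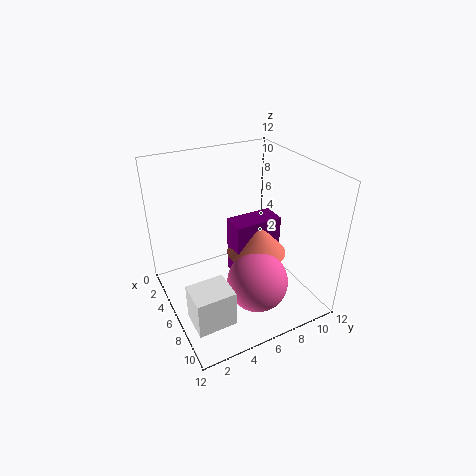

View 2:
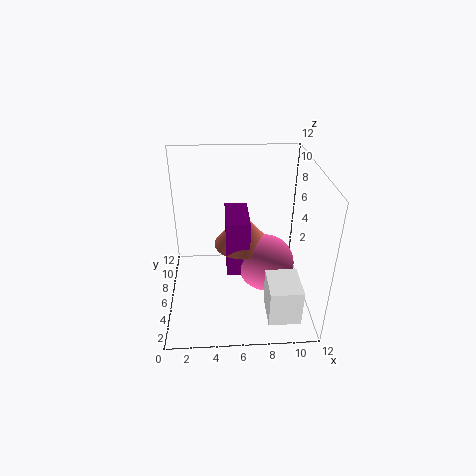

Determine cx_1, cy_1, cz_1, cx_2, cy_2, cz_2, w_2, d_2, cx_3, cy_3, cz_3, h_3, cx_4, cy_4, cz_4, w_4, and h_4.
cx_1 = 8.5; cy_1 = 6.5; cz_1 = 3; cx_2 = 5; cy_2 = 5.5; cz_2 = 2.5; w_2 = 2; d_2 = 4; cx_3 = 6.5; cy_3 = 7.5; cz_3 = 4.5; h_3 = 3; cx_4 = 8; cy_4 = 0.5; cz_4 = 1.5; w_4 = 2.5; h_4 = 3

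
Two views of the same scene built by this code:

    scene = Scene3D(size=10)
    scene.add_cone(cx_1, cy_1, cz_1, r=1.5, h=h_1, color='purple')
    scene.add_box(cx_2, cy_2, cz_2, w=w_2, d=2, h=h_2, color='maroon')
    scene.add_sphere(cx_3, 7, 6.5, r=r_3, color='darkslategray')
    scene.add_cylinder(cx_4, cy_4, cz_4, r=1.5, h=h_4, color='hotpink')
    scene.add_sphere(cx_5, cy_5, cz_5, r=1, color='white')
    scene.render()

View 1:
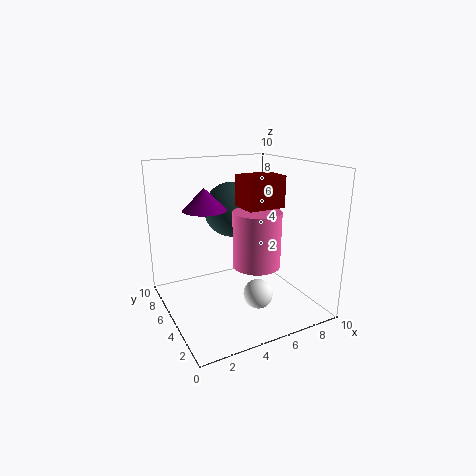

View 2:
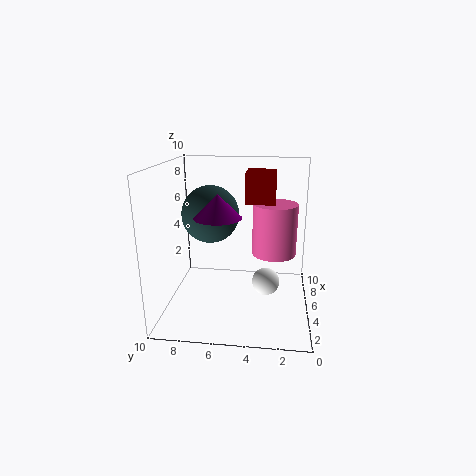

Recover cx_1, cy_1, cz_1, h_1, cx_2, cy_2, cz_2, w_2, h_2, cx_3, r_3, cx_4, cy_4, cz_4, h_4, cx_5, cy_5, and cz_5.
cx_1 = 3, cy_1 = 6, cz_1 = 7, h_1 = 1.5, cx_2 = 4.5, cy_2 = 2.5, cz_2 = 7.5, w_2 = 2.5, h_2 = 2, cx_3 = 5.5, r_3 = 2, cx_4 = 5, cy_4 = 2.5, cz_4 = 4, h_4 = 3.5, cx_5 = 5.5, cy_5 = 3, cz_5 = 1.5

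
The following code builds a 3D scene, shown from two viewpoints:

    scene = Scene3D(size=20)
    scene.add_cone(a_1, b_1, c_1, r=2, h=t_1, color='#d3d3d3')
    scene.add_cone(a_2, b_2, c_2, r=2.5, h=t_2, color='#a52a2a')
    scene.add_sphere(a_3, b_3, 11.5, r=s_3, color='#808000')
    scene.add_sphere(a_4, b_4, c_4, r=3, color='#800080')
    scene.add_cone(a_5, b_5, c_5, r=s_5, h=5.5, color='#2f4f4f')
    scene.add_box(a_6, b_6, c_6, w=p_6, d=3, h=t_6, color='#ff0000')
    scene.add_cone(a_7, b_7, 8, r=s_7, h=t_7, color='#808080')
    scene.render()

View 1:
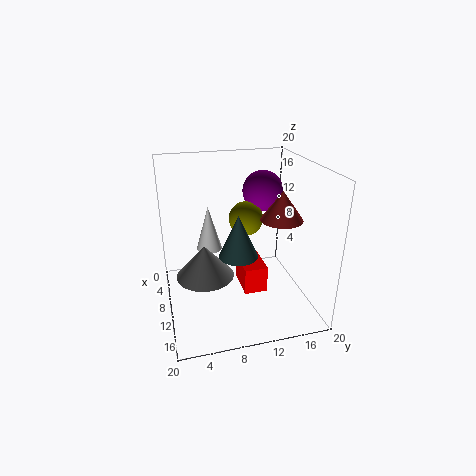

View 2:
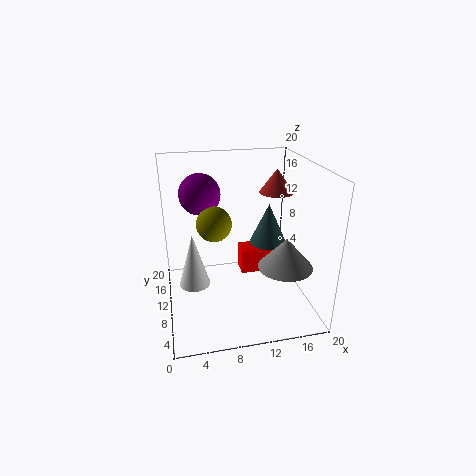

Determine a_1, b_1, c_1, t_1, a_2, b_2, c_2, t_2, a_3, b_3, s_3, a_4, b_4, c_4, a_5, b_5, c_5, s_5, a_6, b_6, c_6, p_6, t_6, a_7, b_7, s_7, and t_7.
a_1 = 3.5, b_1 = 7, c_1 = 5.5, t_1 = 7, a_2 = 16.5, b_2 = 13.5, c_2 = 15, t_2 = 3.5, a_3 = 7, b_3 = 12, s_3 = 2.5, a_4 = 5.5, b_4 = 15, c_4 = 15, a_5 = 14, b_5 = 9, c_5 = 9.5, s_5 = 2.5, a_6 = 10.5, b_6 = 9.5, c_6 = 4.5, p_6 = 5, t_6 = 3.5, a_7 = 15, b_7 = 4.5, s_7 = 3.5, t_7 = 4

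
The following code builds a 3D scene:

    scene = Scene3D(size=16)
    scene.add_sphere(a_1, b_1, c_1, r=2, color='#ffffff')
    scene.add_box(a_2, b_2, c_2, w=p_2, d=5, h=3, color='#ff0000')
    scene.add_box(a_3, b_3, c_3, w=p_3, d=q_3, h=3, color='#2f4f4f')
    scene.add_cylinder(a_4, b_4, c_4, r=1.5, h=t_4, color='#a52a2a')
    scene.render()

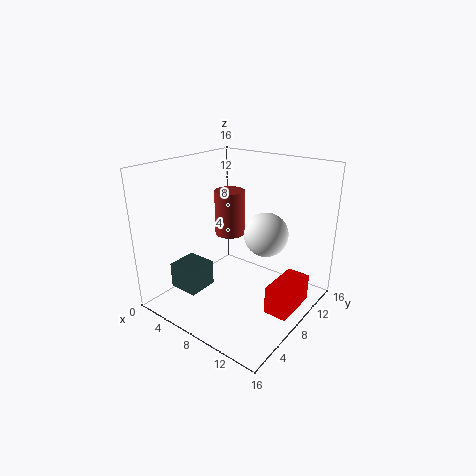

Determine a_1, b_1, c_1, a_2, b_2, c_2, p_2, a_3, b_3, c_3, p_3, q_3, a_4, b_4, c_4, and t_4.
a_1 = 13.5, b_1 = 5, c_1 = 11, a_2 = 13, b_2 = 6, c_2 = 1.5, p_2 = 2.5, a_3 = 1.5, b_3 = 3.5, c_3 = 1.5, p_3 = 3.5, q_3 = 3.5, a_4 = 8.5, b_4 = 6, c_4 = 9.5, t_4 = 4.5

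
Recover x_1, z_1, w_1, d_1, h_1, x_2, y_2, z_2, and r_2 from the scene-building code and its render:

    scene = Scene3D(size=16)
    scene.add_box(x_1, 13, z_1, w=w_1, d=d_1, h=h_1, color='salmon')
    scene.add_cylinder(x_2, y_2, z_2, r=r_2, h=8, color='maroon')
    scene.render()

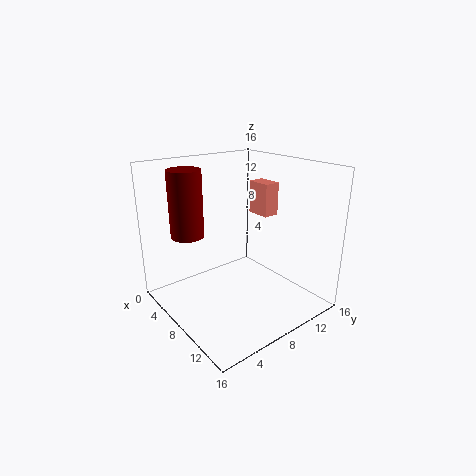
x_1 = 4
z_1 = 9
w_1 = 3
d_1 = 2
h_1 = 4
x_2 = 2
y_2 = 5
z_2 = 7
r_2 = 2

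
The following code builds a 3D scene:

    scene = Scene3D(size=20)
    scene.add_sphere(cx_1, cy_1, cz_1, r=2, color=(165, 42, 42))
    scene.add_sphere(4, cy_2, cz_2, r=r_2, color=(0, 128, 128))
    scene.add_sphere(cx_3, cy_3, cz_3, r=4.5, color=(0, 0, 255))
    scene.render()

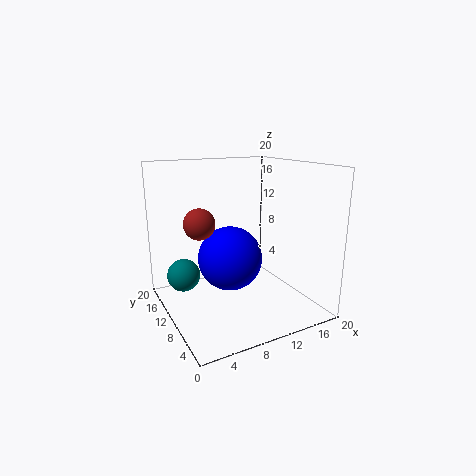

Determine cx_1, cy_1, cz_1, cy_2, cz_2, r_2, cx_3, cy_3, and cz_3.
cx_1 = 4, cy_1 = 9, cz_1 = 13, cy_2 = 16.5, cz_2 = 3, r_2 = 2.5, cx_3 = 9, cy_3 = 10.5, cz_3 = 7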